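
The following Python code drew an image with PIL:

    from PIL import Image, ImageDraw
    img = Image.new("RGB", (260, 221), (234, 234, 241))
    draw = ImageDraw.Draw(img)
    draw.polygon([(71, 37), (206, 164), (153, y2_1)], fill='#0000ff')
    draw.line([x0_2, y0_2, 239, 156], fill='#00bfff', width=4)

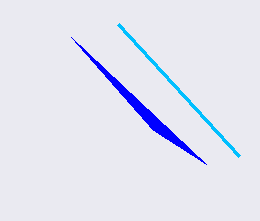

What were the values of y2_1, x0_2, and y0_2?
y2_1 = 130
x0_2 = 118
y0_2 = 24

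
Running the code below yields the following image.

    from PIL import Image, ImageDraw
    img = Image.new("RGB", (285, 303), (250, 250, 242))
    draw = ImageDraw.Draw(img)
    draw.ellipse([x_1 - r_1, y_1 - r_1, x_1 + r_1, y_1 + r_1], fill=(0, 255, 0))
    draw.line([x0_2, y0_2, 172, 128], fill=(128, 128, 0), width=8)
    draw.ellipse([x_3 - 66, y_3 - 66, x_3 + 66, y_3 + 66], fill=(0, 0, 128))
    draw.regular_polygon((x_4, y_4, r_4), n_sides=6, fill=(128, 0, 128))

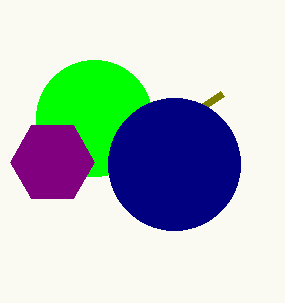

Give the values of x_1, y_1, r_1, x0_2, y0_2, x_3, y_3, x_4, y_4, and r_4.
x_1 = 94; y_1 = 118; r_1 = 58; x0_2 = 222; y0_2 = 94; x_3 = 174; y_3 = 164; x_4 = 52; y_4 = 162; r_4 = 42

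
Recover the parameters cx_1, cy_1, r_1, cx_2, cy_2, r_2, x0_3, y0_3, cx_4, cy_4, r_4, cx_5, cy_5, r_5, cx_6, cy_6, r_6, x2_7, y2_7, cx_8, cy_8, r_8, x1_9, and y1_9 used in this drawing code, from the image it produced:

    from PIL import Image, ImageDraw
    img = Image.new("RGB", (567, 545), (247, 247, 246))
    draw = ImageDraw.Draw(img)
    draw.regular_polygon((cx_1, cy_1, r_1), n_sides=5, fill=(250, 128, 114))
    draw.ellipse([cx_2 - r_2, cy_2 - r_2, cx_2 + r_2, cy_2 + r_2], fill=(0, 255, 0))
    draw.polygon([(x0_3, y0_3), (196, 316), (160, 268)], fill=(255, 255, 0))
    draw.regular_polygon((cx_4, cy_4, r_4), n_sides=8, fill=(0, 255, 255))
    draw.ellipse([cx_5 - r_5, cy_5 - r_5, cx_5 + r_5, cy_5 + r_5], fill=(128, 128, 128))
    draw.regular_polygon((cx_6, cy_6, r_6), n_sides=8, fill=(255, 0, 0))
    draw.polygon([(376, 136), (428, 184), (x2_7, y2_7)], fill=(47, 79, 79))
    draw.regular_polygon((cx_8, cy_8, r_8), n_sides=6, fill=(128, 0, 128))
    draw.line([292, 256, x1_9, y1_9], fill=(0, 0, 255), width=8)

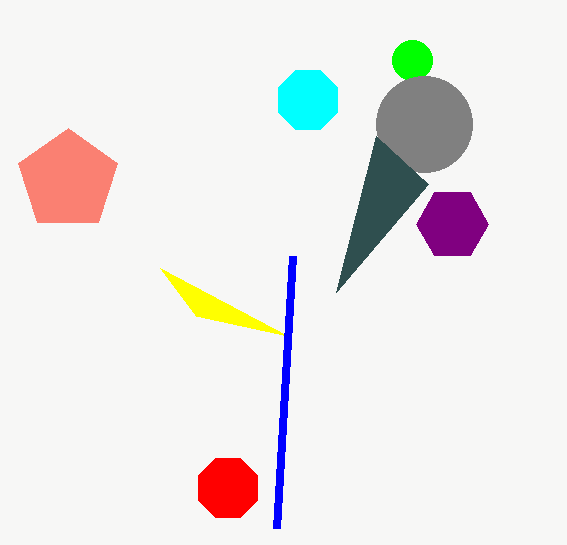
cx_1 = 68; cy_1 = 180; r_1 = 52; cx_2 = 412; cy_2 = 60; r_2 = 20; x0_3 = 288; y0_3 = 336; cx_4 = 308; cy_4 = 100; r_4 = 32; cx_5 = 424; cy_5 = 124; r_5 = 48; cx_6 = 228; cy_6 = 488; r_6 = 32; x2_7 = 336; y2_7 = 292; cx_8 = 452; cy_8 = 224; r_8 = 36; x1_9 = 276; y1_9 = 528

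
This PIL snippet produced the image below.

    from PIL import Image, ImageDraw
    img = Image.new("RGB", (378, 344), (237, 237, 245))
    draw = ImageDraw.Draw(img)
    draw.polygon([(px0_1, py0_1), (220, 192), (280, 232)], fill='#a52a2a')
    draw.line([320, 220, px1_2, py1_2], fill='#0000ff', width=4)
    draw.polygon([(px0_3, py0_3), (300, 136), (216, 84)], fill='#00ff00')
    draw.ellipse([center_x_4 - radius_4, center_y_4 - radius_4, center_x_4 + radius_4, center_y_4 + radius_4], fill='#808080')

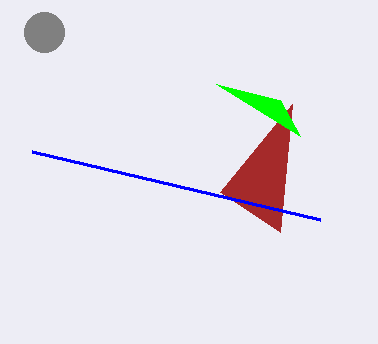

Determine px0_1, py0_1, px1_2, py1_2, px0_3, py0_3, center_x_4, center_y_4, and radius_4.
px0_1 = 292
py0_1 = 104
px1_2 = 32
py1_2 = 152
px0_3 = 280
py0_3 = 100
center_x_4 = 44
center_y_4 = 32
radius_4 = 20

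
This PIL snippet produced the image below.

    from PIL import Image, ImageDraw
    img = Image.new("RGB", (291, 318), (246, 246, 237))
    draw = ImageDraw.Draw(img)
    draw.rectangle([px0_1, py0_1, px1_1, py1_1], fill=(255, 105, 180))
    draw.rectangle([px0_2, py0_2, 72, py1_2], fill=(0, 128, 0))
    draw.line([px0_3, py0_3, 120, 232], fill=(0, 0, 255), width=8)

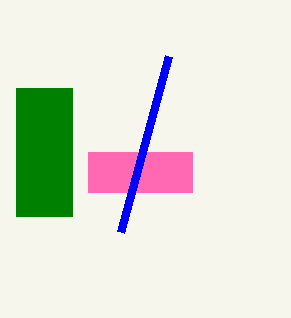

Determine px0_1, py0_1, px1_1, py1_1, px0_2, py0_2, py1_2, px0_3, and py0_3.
px0_1 = 88; py0_1 = 152; px1_1 = 192; py1_1 = 192; px0_2 = 16; py0_2 = 88; py1_2 = 216; px0_3 = 168; py0_3 = 56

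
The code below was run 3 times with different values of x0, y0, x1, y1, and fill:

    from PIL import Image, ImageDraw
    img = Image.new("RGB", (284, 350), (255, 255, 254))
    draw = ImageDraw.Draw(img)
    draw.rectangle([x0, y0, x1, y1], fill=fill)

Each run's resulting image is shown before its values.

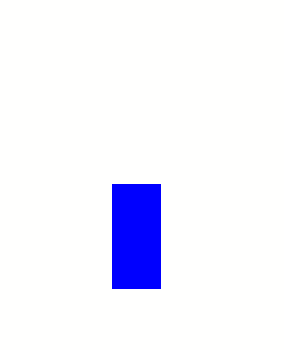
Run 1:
x0 = 112
y0 = 184
x1 = 160
y1 = 288
fill = 'blue'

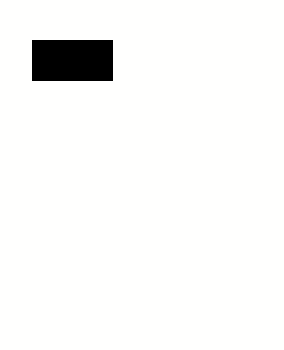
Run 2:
x0 = 32
y0 = 40
x1 = 112
y1 = 80
fill = 'black'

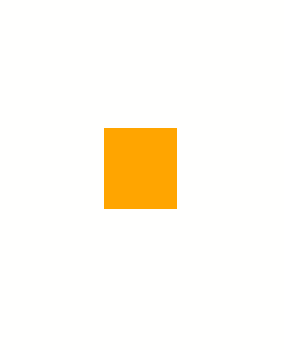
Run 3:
x0 = 104, y0 = 128, x1 = 176, y1 = 208, fill = 'orange'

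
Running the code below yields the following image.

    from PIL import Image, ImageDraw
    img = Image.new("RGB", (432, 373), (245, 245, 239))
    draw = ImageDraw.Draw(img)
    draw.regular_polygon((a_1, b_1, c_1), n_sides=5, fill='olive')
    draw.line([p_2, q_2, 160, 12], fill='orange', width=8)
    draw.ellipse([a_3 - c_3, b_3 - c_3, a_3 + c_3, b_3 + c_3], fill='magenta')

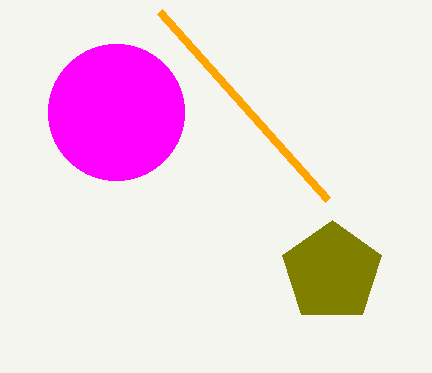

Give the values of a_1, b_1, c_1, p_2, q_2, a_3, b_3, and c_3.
a_1 = 332, b_1 = 272, c_1 = 52, p_2 = 328, q_2 = 200, a_3 = 116, b_3 = 112, c_3 = 68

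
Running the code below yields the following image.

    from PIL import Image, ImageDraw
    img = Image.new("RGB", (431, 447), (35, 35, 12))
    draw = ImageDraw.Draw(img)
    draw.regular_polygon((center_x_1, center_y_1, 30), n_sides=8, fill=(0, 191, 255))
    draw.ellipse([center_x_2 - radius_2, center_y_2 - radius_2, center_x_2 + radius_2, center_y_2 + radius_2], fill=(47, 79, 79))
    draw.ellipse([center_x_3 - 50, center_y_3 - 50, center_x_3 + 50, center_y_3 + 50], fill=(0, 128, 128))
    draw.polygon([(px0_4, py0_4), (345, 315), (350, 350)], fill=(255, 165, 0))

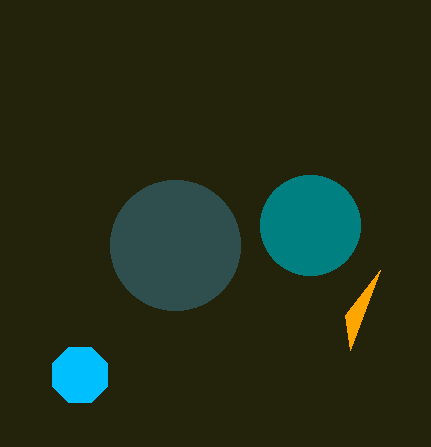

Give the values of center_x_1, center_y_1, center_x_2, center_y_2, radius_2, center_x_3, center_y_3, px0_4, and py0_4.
center_x_1 = 80
center_y_1 = 375
center_x_2 = 175
center_y_2 = 245
radius_2 = 65
center_x_3 = 310
center_y_3 = 225
px0_4 = 380
py0_4 = 270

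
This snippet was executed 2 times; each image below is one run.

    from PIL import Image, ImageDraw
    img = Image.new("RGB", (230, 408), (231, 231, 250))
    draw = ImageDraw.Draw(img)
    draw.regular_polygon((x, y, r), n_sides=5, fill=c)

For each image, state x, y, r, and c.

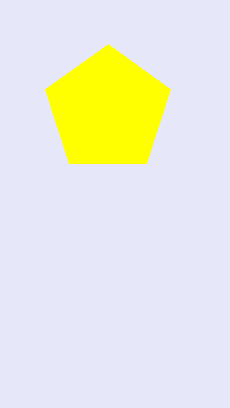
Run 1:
x = 108; y = 110; r = 66; c = 'yellow'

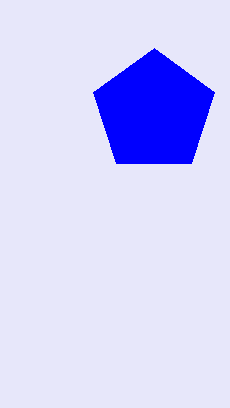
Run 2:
x = 154; y = 112; r = 64; c = 'blue'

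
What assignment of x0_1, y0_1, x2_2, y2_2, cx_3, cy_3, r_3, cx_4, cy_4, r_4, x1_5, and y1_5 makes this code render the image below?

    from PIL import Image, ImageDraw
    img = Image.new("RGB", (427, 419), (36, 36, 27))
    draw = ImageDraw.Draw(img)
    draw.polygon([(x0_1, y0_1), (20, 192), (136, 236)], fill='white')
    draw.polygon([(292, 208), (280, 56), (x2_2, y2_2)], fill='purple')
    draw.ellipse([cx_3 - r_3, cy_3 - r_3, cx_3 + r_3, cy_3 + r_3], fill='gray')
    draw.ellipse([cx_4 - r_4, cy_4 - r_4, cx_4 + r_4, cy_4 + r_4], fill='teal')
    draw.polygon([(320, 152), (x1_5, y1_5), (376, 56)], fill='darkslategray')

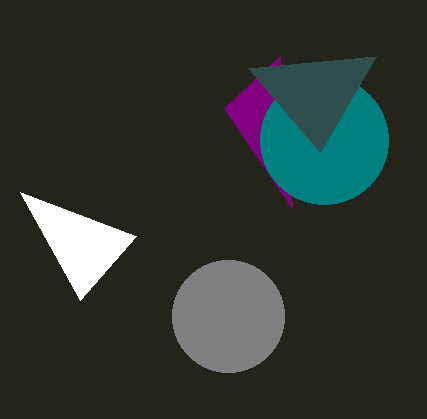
x0_1 = 80; y0_1 = 300; x2_2 = 224; y2_2 = 108; cx_3 = 228; cy_3 = 316; r_3 = 56; cx_4 = 324; cy_4 = 140; r_4 = 64; x1_5 = 248; y1_5 = 68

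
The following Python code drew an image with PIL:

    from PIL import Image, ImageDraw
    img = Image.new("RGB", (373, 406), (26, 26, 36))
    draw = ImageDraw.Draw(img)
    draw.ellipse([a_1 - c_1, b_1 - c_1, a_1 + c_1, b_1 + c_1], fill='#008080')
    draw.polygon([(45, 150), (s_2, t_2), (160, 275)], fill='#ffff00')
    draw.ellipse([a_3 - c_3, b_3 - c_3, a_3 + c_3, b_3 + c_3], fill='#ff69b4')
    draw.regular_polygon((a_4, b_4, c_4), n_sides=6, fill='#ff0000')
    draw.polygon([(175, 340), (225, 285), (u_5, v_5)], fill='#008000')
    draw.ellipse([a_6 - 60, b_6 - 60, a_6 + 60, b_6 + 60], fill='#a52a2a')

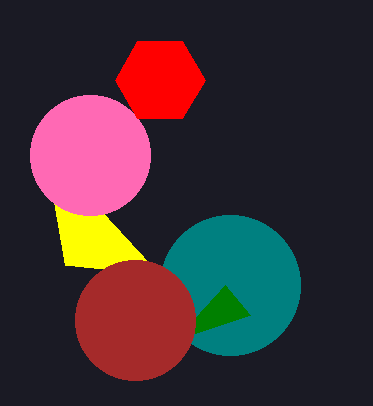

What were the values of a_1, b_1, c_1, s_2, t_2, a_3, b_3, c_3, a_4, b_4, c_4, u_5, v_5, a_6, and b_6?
a_1 = 230, b_1 = 285, c_1 = 70, s_2 = 65, t_2 = 265, a_3 = 90, b_3 = 155, c_3 = 60, a_4 = 160, b_4 = 80, c_4 = 45, u_5 = 250, v_5 = 315, a_6 = 135, b_6 = 320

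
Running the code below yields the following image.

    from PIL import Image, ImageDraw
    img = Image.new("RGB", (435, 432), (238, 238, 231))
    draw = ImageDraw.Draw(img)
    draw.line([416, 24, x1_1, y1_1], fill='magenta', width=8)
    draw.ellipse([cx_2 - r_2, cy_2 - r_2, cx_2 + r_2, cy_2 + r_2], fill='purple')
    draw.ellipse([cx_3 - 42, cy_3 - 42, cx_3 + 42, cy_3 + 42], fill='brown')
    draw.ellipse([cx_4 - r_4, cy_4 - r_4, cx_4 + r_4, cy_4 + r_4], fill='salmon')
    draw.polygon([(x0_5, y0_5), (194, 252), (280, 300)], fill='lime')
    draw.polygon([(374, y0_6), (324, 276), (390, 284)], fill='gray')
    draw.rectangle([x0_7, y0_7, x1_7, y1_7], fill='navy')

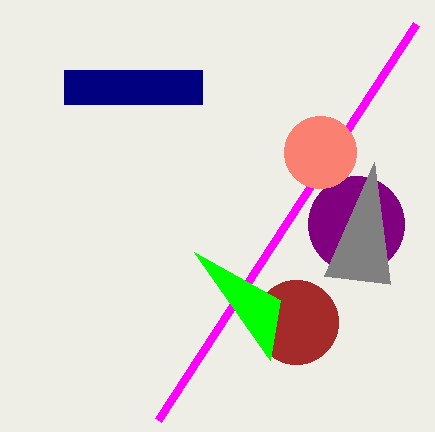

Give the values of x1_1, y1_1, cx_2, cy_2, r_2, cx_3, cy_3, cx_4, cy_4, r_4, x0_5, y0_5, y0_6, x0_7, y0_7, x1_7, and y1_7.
x1_1 = 158; y1_1 = 420; cx_2 = 356; cy_2 = 224; r_2 = 48; cx_3 = 296; cy_3 = 322; cx_4 = 320; cy_4 = 152; r_4 = 36; x0_5 = 270; y0_5 = 360; y0_6 = 162; x0_7 = 64; y0_7 = 70; x1_7 = 202; y1_7 = 104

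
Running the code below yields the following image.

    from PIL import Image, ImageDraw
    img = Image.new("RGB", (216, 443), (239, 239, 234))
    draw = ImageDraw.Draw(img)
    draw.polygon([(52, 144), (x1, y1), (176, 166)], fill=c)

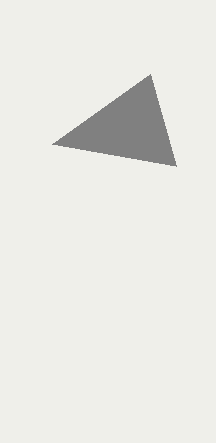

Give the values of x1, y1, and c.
x1 = 150; y1 = 74; c = 'gray'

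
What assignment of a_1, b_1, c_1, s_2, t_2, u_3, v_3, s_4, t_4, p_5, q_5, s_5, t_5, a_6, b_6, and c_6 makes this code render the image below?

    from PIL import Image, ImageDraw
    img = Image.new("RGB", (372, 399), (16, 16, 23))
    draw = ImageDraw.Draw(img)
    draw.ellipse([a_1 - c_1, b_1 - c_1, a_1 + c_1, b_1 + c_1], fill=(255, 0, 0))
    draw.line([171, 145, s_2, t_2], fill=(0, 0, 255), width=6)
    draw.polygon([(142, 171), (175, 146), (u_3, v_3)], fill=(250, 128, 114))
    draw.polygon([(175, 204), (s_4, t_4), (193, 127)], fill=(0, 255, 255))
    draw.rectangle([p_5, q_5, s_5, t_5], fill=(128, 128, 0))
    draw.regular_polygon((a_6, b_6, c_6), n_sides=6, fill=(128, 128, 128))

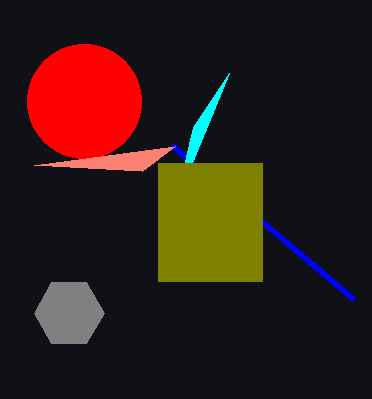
a_1 = 84; b_1 = 101; c_1 = 57; s_2 = 353; t_2 = 299; u_3 = 34; v_3 = 165; s_4 = 229; t_4 = 73; p_5 = 158; q_5 = 163; s_5 = 262; t_5 = 281; a_6 = 69; b_6 = 313; c_6 = 35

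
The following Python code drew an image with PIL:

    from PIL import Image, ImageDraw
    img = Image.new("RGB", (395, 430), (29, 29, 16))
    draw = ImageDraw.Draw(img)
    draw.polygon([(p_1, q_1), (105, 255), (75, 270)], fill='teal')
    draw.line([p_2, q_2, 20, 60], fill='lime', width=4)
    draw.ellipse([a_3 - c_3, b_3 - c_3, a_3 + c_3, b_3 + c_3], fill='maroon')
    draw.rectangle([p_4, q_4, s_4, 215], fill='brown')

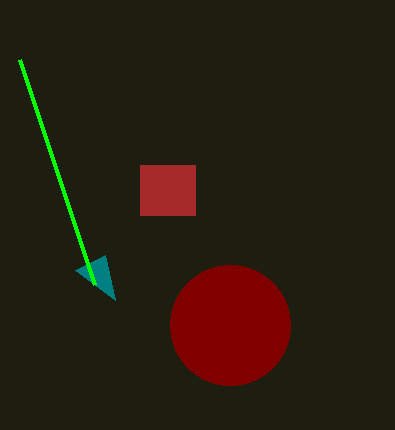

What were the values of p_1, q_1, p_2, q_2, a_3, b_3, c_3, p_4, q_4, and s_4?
p_1 = 115
q_1 = 300
p_2 = 95
q_2 = 285
a_3 = 230
b_3 = 325
c_3 = 60
p_4 = 140
q_4 = 165
s_4 = 195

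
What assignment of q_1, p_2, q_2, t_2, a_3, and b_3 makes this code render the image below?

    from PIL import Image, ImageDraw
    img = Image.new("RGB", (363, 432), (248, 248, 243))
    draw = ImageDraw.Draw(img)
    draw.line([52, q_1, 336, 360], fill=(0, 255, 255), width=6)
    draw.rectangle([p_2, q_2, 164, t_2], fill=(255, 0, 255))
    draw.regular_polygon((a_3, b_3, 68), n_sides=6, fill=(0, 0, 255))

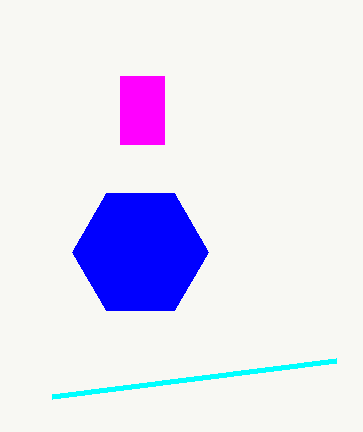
q_1 = 396, p_2 = 120, q_2 = 76, t_2 = 144, a_3 = 140, b_3 = 252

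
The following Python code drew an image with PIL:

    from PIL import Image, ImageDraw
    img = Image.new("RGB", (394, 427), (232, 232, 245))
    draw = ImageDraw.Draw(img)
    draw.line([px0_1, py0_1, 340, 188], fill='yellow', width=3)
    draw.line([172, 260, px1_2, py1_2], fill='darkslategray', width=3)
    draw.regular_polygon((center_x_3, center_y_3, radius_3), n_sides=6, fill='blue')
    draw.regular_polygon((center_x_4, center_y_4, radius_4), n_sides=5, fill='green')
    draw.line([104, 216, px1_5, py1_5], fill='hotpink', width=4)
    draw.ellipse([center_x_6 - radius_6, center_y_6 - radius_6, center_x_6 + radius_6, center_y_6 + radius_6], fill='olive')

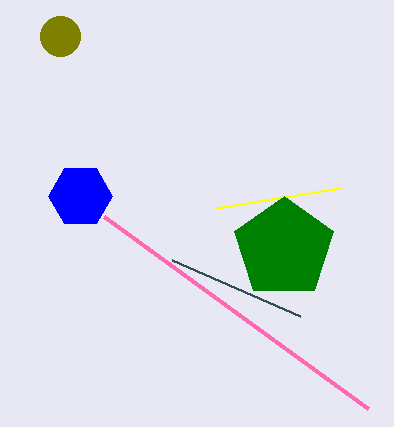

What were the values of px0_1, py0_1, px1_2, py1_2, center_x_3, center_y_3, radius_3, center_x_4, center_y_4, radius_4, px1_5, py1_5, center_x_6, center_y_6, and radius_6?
px0_1 = 216, py0_1 = 208, px1_2 = 300, py1_2 = 316, center_x_3 = 80, center_y_3 = 196, radius_3 = 32, center_x_4 = 284, center_y_4 = 248, radius_4 = 52, px1_5 = 368, py1_5 = 408, center_x_6 = 60, center_y_6 = 36, radius_6 = 20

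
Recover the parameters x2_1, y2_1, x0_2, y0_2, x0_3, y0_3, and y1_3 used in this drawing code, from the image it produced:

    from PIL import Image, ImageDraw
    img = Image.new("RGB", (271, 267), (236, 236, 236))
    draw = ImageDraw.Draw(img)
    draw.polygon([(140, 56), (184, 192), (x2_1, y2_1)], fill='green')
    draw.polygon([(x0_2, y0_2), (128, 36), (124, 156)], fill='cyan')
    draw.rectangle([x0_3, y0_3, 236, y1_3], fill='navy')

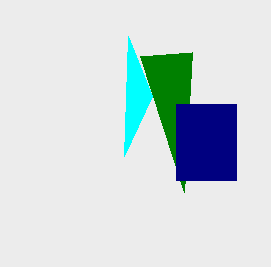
x2_1 = 192
y2_1 = 52
x0_2 = 152
y0_2 = 96
x0_3 = 176
y0_3 = 104
y1_3 = 180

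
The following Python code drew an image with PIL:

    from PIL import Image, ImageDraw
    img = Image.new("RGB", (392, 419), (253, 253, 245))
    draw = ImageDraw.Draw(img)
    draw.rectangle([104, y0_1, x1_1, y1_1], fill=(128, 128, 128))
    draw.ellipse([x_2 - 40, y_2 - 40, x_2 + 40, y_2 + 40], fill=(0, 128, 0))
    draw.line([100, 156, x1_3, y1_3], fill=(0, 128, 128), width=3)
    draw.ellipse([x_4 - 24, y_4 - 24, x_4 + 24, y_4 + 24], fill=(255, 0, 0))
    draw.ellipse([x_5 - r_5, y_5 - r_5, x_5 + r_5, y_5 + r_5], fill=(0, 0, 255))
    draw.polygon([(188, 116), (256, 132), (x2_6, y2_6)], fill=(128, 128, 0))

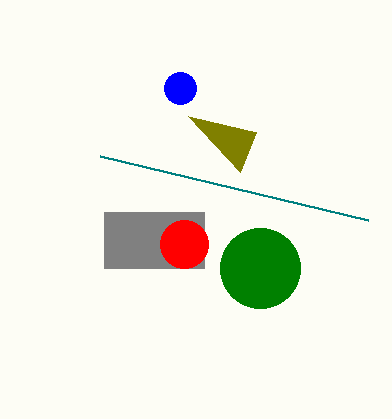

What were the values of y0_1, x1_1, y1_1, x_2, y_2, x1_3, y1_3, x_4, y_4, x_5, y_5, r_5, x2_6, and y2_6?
y0_1 = 212, x1_1 = 204, y1_1 = 268, x_2 = 260, y_2 = 268, x1_3 = 368, y1_3 = 220, x_4 = 184, y_4 = 244, x_5 = 180, y_5 = 88, r_5 = 16, x2_6 = 240, y2_6 = 172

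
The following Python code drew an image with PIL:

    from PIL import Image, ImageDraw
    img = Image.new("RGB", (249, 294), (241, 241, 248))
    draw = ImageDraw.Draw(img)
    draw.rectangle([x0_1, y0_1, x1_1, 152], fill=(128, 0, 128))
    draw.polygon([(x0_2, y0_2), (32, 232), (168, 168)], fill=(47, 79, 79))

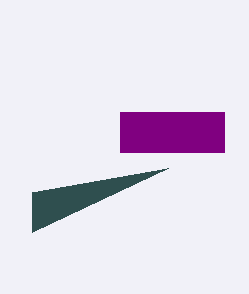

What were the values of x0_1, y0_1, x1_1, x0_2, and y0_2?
x0_1 = 120, y0_1 = 112, x1_1 = 224, x0_2 = 32, y0_2 = 192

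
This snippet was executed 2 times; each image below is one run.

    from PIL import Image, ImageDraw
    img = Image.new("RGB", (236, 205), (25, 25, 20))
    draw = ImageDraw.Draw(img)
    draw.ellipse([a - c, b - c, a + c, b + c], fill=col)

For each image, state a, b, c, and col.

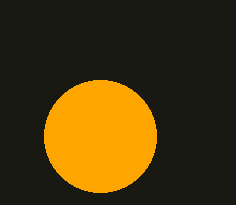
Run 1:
a = 100; b = 136; c = 56; col = 'orange'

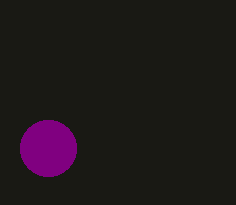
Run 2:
a = 48; b = 148; c = 28; col = 'purple'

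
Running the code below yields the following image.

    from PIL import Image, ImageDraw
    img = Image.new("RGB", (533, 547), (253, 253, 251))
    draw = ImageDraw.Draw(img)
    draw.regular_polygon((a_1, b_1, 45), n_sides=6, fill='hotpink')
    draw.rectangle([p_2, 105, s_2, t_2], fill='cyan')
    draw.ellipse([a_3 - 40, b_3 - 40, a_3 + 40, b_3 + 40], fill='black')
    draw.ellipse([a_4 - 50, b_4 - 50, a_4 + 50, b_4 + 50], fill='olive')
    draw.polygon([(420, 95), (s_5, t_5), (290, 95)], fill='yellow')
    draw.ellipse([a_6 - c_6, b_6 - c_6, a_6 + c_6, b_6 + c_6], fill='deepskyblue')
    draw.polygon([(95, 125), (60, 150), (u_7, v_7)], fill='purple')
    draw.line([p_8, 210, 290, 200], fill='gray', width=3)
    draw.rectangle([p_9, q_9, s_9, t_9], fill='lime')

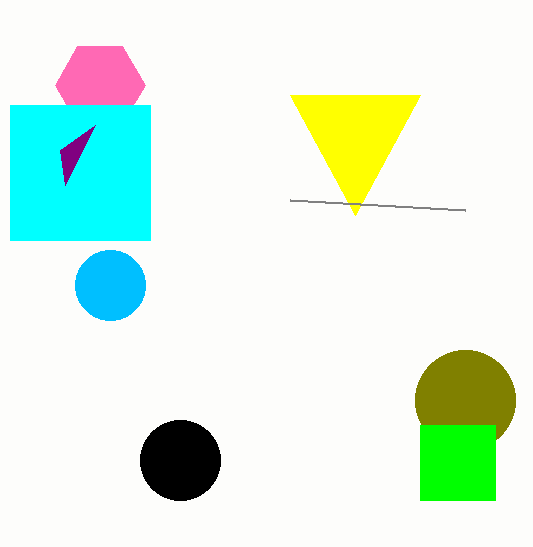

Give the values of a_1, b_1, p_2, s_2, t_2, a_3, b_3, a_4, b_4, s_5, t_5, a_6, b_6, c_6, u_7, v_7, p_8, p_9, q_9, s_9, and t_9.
a_1 = 100; b_1 = 85; p_2 = 10; s_2 = 150; t_2 = 240; a_3 = 180; b_3 = 460; a_4 = 465; b_4 = 400; s_5 = 355; t_5 = 215; a_6 = 110; b_6 = 285; c_6 = 35; u_7 = 65; v_7 = 185; p_8 = 465; p_9 = 420; q_9 = 425; s_9 = 495; t_9 = 500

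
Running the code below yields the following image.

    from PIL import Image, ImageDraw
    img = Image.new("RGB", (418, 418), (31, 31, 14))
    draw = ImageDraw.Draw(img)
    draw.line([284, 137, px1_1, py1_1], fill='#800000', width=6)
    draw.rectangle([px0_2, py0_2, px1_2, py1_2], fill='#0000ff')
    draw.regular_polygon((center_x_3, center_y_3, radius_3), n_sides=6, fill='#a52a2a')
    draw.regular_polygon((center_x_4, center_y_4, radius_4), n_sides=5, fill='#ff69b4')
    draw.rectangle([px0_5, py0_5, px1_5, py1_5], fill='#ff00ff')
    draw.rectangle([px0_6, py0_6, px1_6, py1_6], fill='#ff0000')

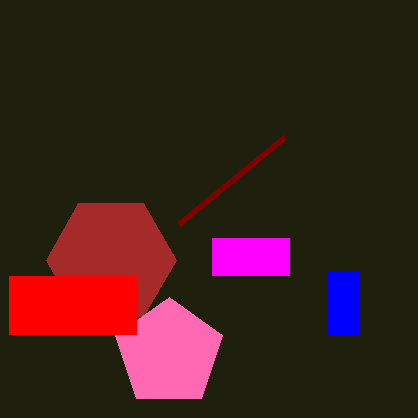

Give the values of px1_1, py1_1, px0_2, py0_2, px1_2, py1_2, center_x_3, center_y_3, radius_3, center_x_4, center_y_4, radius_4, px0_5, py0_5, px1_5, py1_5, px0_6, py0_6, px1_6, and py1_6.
px1_1 = 178, py1_1 = 224, px0_2 = 327, py0_2 = 271, px1_2 = 358, py1_2 = 334, center_x_3 = 111, center_y_3 = 260, radius_3 = 65, center_x_4 = 169, center_y_4 = 353, radius_4 = 56, px0_5 = 212, py0_5 = 238, px1_5 = 289, py1_5 = 275, px0_6 = 9, py0_6 = 276, px1_6 = 136, py1_6 = 334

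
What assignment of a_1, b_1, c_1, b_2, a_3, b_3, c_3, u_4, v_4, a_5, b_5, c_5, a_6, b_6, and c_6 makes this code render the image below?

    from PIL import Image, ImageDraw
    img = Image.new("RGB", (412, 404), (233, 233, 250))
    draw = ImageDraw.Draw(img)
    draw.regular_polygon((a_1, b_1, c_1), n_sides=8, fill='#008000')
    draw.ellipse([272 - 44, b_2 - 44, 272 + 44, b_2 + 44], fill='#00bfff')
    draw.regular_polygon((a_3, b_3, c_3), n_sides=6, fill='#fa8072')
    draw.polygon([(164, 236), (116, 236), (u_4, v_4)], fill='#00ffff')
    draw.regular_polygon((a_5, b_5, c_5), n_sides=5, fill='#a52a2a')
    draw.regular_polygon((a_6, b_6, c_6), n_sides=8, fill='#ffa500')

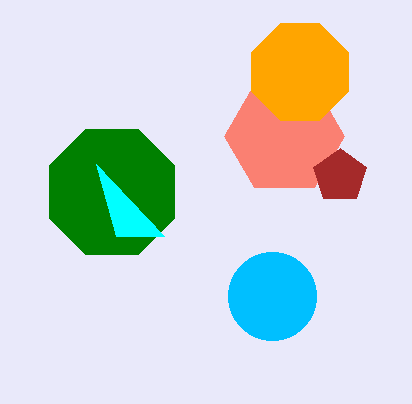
a_1 = 112; b_1 = 192; c_1 = 68; b_2 = 296; a_3 = 284; b_3 = 136; c_3 = 60; u_4 = 96; v_4 = 164; a_5 = 340; b_5 = 176; c_5 = 28; a_6 = 300; b_6 = 72; c_6 = 52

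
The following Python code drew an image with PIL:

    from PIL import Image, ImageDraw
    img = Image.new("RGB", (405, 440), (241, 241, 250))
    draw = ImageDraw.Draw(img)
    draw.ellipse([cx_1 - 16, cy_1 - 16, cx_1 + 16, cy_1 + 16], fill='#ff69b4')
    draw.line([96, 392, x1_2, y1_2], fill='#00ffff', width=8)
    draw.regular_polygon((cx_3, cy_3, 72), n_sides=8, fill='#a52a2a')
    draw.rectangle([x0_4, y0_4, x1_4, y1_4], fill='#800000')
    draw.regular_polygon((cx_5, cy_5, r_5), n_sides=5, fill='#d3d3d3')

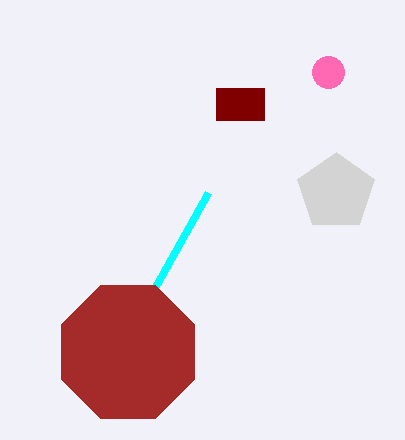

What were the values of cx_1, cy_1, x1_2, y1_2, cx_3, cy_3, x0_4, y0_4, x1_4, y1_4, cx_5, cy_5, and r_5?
cx_1 = 328
cy_1 = 72
x1_2 = 208
y1_2 = 192
cx_3 = 128
cy_3 = 352
x0_4 = 216
y0_4 = 88
x1_4 = 264
y1_4 = 120
cx_5 = 336
cy_5 = 192
r_5 = 40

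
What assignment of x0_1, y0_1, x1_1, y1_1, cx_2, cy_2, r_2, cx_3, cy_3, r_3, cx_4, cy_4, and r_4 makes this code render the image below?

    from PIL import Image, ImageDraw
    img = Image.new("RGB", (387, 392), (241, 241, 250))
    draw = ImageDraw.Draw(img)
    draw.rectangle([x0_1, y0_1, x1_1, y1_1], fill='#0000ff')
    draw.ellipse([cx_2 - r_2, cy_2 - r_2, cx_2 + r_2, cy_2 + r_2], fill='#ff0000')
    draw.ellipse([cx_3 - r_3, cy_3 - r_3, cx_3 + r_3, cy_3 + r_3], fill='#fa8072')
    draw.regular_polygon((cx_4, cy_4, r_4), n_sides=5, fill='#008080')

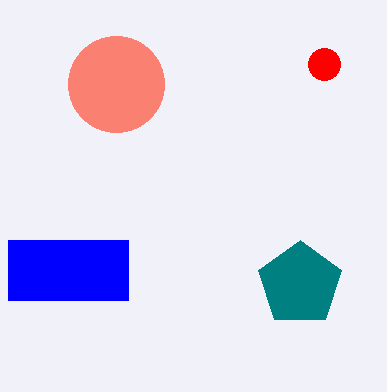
x0_1 = 8
y0_1 = 240
x1_1 = 128
y1_1 = 300
cx_2 = 324
cy_2 = 64
r_2 = 16
cx_3 = 116
cy_3 = 84
r_3 = 48
cx_4 = 300
cy_4 = 284
r_4 = 44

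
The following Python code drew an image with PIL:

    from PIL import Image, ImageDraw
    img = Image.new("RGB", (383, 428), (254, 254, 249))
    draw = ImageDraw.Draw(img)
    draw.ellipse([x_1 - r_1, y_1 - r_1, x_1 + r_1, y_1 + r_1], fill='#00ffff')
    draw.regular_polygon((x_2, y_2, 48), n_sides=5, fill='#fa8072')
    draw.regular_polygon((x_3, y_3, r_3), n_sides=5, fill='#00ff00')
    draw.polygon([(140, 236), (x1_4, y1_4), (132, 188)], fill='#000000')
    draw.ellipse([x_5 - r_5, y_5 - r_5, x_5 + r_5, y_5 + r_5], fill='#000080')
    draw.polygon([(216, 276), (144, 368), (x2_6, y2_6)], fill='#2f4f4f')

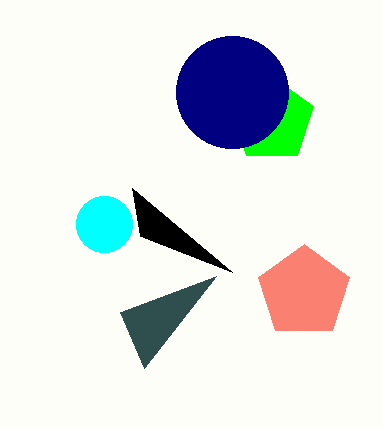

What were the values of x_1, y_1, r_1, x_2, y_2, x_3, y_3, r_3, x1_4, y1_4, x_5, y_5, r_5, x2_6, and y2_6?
x_1 = 104
y_1 = 224
r_1 = 28
x_2 = 304
y_2 = 292
x_3 = 272
y_3 = 120
r_3 = 44
x1_4 = 232
y1_4 = 272
x_5 = 232
y_5 = 92
r_5 = 56
x2_6 = 120
y2_6 = 312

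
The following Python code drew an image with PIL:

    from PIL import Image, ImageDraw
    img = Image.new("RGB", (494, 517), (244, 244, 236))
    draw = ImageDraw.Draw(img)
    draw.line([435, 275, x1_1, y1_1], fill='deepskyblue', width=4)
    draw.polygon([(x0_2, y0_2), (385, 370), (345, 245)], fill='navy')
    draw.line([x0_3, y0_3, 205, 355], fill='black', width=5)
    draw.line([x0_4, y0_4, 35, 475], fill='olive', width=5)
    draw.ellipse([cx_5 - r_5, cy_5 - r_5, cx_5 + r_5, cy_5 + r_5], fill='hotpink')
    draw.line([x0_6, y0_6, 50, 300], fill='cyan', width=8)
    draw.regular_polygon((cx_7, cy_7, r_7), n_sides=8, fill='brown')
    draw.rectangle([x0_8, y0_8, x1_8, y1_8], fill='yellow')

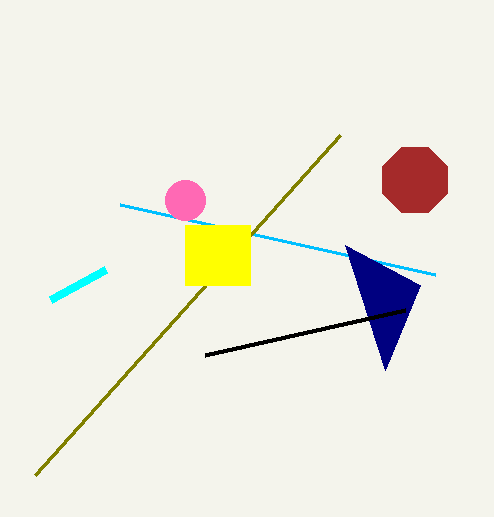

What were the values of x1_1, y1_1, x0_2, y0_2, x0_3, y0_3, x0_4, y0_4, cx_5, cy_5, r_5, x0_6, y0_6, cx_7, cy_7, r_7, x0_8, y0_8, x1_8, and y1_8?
x1_1 = 120, y1_1 = 205, x0_2 = 420, y0_2 = 285, x0_3 = 405, y0_3 = 310, x0_4 = 340, y0_4 = 135, cx_5 = 185, cy_5 = 200, r_5 = 20, x0_6 = 105, y0_6 = 270, cx_7 = 415, cy_7 = 180, r_7 = 35, x0_8 = 185, y0_8 = 225, x1_8 = 250, y1_8 = 285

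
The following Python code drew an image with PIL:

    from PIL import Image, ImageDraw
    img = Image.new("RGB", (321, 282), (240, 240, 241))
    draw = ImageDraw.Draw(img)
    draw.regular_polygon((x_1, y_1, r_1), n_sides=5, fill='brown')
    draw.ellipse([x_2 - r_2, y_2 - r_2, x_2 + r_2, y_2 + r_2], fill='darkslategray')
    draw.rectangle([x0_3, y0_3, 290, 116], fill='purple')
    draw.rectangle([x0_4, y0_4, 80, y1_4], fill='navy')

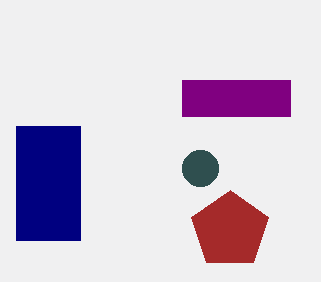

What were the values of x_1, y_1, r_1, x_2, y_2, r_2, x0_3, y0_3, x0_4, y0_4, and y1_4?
x_1 = 230, y_1 = 230, r_1 = 40, x_2 = 200, y_2 = 168, r_2 = 18, x0_3 = 182, y0_3 = 80, x0_4 = 16, y0_4 = 126, y1_4 = 240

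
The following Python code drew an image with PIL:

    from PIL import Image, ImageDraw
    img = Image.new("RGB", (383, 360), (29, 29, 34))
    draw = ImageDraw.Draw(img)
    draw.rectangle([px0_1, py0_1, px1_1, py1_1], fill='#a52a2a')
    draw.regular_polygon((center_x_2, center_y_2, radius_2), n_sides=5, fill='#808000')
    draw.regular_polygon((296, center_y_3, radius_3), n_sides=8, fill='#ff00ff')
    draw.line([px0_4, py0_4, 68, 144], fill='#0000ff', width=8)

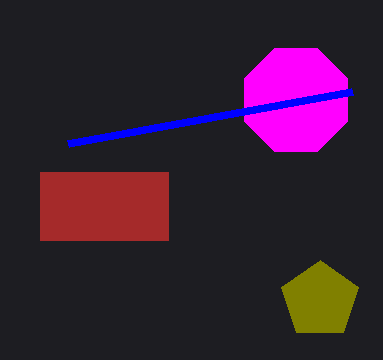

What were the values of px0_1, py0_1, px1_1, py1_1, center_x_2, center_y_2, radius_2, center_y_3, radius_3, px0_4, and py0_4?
px0_1 = 40, py0_1 = 172, px1_1 = 168, py1_1 = 240, center_x_2 = 320, center_y_2 = 300, radius_2 = 40, center_y_3 = 100, radius_3 = 56, px0_4 = 352, py0_4 = 92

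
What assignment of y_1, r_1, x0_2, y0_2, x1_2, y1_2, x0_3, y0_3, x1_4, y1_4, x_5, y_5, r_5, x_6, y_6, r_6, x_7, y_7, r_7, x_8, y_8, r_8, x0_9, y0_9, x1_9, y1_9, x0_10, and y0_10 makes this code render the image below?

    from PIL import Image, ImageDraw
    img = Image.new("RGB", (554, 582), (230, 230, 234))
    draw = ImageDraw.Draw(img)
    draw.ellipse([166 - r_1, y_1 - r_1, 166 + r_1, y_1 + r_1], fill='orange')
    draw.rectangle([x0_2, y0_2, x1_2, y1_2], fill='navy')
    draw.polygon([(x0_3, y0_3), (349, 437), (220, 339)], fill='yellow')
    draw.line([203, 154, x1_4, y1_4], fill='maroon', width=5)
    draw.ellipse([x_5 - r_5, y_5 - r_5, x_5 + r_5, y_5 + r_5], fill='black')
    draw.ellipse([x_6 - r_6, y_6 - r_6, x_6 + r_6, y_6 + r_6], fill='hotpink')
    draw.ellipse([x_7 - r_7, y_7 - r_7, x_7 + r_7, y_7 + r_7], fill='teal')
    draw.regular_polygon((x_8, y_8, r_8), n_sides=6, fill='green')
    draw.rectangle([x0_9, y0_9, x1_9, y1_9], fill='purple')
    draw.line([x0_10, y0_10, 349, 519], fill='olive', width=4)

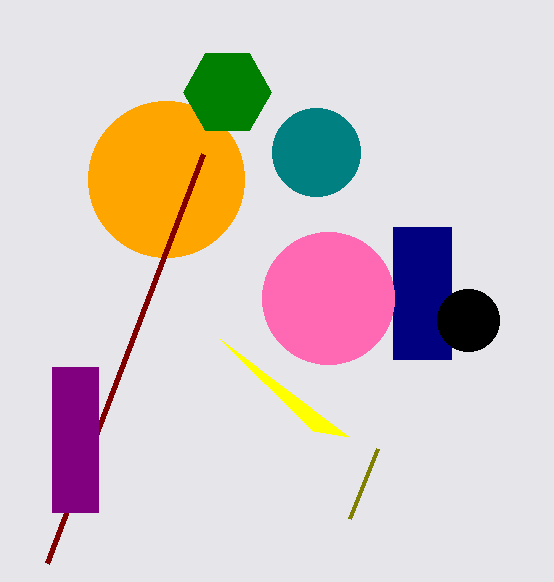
y_1 = 179, r_1 = 78, x0_2 = 393, y0_2 = 227, x1_2 = 451, y1_2 = 359, x0_3 = 313, y0_3 = 431, x1_4 = 47, y1_4 = 563, x_5 = 468, y_5 = 320, r_5 = 31, x_6 = 328, y_6 = 298, r_6 = 66, x_7 = 316, y_7 = 152, r_7 = 44, x_8 = 227, y_8 = 92, r_8 = 44, x0_9 = 52, y0_9 = 367, x1_9 = 98, y1_9 = 512, x0_10 = 377, y0_10 = 449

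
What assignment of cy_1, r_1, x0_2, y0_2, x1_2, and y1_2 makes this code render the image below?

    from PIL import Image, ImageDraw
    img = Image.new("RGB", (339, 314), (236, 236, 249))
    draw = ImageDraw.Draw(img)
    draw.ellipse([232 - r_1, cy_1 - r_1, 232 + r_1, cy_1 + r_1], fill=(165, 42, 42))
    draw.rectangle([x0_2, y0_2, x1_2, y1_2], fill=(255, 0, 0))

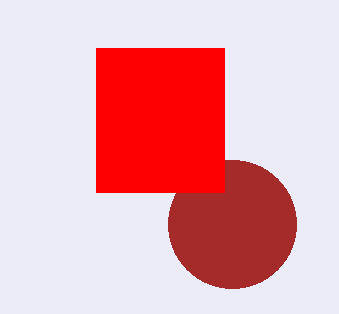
cy_1 = 224; r_1 = 64; x0_2 = 96; y0_2 = 48; x1_2 = 224; y1_2 = 192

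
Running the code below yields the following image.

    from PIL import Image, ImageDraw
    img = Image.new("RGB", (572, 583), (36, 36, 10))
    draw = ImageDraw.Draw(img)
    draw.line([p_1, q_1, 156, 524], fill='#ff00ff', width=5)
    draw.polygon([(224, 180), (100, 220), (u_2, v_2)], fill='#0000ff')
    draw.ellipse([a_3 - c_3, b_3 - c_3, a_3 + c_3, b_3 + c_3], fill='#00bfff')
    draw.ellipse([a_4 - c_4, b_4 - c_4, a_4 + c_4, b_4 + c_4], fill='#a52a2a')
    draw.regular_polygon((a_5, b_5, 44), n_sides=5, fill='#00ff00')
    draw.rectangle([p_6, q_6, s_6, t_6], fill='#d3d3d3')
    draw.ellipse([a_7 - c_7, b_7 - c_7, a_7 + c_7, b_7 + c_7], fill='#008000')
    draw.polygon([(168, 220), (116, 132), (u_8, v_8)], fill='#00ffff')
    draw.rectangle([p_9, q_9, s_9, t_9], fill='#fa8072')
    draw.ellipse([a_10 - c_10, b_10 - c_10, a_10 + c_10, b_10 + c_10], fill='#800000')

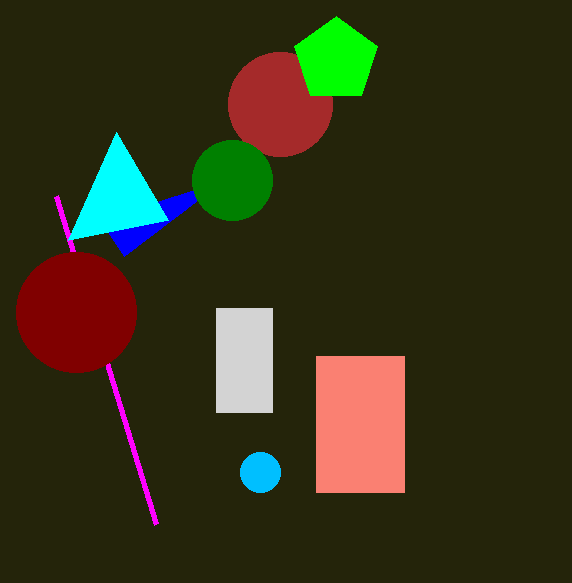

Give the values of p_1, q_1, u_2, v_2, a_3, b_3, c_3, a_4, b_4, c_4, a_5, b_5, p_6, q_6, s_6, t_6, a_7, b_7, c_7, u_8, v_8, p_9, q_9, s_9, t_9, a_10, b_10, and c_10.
p_1 = 56, q_1 = 196, u_2 = 124, v_2 = 256, a_3 = 260, b_3 = 472, c_3 = 20, a_4 = 280, b_4 = 104, c_4 = 52, a_5 = 336, b_5 = 60, p_6 = 216, q_6 = 308, s_6 = 272, t_6 = 412, a_7 = 232, b_7 = 180, c_7 = 40, u_8 = 68, v_8 = 240, p_9 = 316, q_9 = 356, s_9 = 404, t_9 = 492, a_10 = 76, b_10 = 312, c_10 = 60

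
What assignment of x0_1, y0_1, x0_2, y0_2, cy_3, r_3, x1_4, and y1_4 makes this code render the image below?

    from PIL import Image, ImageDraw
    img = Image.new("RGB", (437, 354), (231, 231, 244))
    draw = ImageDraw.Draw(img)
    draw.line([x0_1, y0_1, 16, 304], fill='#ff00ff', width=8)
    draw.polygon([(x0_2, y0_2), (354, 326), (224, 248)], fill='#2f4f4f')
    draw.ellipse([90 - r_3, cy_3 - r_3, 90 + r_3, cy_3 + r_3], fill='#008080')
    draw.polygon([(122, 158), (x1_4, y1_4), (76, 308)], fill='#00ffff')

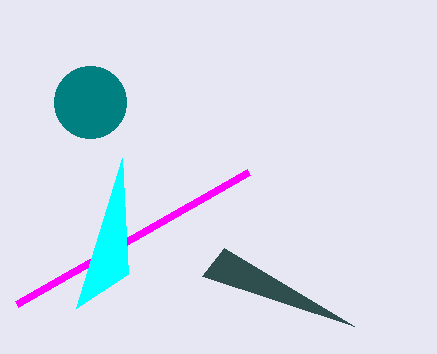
x0_1 = 248, y0_1 = 172, x0_2 = 202, y0_2 = 276, cy_3 = 102, r_3 = 36, x1_4 = 128, y1_4 = 274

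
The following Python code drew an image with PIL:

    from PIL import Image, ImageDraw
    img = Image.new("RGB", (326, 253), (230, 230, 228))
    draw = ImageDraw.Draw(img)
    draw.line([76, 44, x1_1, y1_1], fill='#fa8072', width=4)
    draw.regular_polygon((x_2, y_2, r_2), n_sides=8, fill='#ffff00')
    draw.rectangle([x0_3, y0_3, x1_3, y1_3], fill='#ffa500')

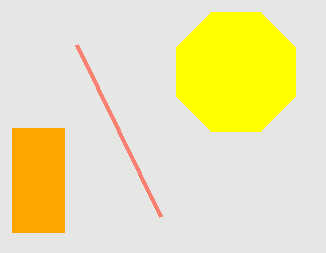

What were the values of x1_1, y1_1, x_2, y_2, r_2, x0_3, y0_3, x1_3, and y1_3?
x1_1 = 160; y1_1 = 216; x_2 = 236; y_2 = 72; r_2 = 64; x0_3 = 12; y0_3 = 128; x1_3 = 64; y1_3 = 232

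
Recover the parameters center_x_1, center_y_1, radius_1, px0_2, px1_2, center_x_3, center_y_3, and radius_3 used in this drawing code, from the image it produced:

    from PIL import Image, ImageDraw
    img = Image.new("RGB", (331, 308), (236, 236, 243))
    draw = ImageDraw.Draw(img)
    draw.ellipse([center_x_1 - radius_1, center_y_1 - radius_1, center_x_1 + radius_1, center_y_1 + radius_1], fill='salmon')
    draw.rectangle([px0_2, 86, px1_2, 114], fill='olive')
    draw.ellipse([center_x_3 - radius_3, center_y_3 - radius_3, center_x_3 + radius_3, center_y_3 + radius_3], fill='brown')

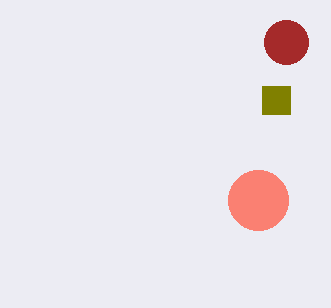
center_x_1 = 258
center_y_1 = 200
radius_1 = 30
px0_2 = 262
px1_2 = 290
center_x_3 = 286
center_y_3 = 42
radius_3 = 22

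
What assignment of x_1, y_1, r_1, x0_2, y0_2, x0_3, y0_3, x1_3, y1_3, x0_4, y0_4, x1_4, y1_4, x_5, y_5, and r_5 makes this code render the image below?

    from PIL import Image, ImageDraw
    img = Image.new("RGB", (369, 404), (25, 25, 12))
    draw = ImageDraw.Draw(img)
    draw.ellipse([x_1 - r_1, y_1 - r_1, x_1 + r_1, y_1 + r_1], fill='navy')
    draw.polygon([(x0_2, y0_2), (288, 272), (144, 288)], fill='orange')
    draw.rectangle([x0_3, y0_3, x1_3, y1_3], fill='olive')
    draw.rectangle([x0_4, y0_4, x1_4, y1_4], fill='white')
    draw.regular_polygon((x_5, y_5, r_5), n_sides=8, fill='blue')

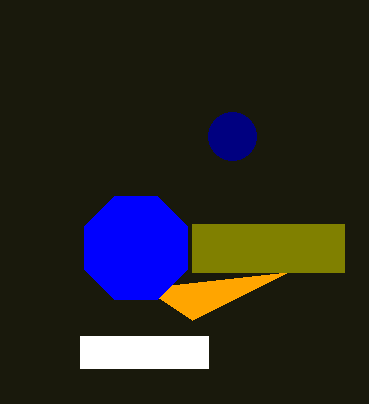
x_1 = 232; y_1 = 136; r_1 = 24; x0_2 = 192; y0_2 = 320; x0_3 = 192; y0_3 = 224; x1_3 = 344; y1_3 = 272; x0_4 = 80; y0_4 = 336; x1_4 = 208; y1_4 = 368; x_5 = 136; y_5 = 248; r_5 = 56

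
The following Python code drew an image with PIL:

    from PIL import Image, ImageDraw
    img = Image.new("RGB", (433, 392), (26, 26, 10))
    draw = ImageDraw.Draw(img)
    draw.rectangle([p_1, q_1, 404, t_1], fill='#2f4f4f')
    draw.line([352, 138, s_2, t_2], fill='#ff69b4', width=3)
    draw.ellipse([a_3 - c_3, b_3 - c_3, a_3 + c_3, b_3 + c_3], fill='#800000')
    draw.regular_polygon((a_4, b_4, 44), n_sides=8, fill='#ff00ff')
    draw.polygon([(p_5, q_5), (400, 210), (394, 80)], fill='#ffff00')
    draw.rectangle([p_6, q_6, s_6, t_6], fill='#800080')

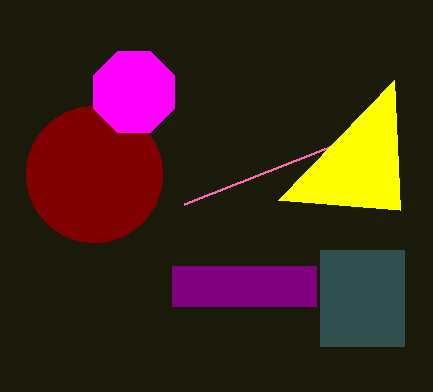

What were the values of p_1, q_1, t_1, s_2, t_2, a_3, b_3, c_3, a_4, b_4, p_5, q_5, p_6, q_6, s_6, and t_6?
p_1 = 320
q_1 = 250
t_1 = 346
s_2 = 184
t_2 = 204
a_3 = 94
b_3 = 174
c_3 = 68
a_4 = 134
b_4 = 92
p_5 = 278
q_5 = 200
p_6 = 172
q_6 = 266
s_6 = 316
t_6 = 306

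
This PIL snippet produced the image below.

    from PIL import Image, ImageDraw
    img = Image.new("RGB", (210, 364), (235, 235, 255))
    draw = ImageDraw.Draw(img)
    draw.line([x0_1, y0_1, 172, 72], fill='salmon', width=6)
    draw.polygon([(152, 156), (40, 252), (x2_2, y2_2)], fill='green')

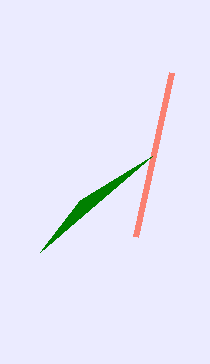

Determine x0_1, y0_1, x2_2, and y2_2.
x0_1 = 136, y0_1 = 236, x2_2 = 80, y2_2 = 200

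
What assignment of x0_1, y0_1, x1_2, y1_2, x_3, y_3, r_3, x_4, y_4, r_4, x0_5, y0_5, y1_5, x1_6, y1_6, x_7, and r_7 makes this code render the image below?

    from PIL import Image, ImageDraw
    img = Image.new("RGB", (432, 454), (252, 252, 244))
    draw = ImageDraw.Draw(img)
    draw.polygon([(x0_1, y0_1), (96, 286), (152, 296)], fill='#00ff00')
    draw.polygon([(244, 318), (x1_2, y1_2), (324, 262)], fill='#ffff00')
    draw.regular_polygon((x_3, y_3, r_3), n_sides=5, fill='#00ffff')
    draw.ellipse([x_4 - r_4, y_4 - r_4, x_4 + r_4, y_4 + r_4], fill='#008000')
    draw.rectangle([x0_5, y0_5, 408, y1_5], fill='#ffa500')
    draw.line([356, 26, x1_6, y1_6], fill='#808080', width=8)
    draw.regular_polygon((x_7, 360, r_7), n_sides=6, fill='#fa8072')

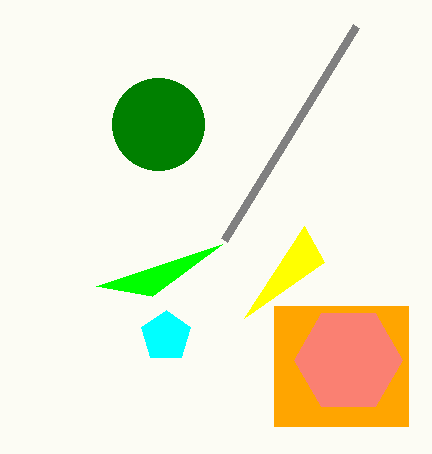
x0_1 = 222; y0_1 = 244; x1_2 = 304; y1_2 = 226; x_3 = 166; y_3 = 336; r_3 = 26; x_4 = 158; y_4 = 124; r_4 = 46; x0_5 = 274; y0_5 = 306; y1_5 = 426; x1_6 = 224; y1_6 = 240; x_7 = 348; r_7 = 54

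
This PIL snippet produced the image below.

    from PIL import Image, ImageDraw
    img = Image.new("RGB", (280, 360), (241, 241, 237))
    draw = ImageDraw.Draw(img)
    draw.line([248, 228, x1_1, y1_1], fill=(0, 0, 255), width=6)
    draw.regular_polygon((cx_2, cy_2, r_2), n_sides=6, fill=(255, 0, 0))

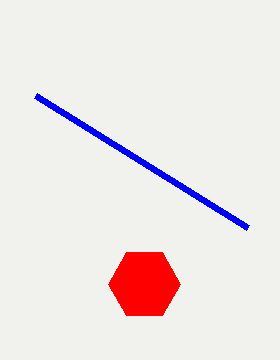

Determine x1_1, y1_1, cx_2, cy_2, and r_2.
x1_1 = 36; y1_1 = 96; cx_2 = 144; cy_2 = 284; r_2 = 36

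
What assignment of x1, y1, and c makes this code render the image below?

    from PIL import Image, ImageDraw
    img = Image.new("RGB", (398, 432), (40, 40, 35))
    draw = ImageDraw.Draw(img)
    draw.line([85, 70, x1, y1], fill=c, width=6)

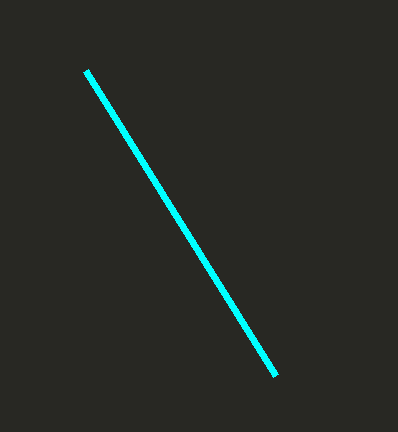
x1 = 275
y1 = 375
c = 'cyan'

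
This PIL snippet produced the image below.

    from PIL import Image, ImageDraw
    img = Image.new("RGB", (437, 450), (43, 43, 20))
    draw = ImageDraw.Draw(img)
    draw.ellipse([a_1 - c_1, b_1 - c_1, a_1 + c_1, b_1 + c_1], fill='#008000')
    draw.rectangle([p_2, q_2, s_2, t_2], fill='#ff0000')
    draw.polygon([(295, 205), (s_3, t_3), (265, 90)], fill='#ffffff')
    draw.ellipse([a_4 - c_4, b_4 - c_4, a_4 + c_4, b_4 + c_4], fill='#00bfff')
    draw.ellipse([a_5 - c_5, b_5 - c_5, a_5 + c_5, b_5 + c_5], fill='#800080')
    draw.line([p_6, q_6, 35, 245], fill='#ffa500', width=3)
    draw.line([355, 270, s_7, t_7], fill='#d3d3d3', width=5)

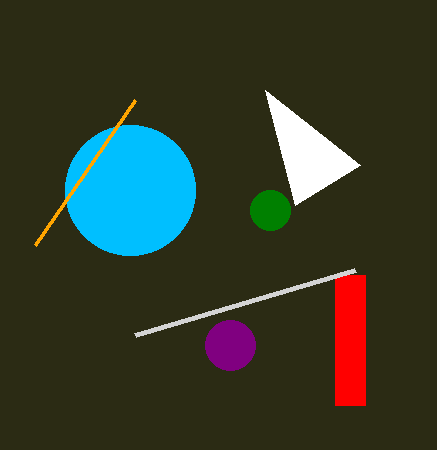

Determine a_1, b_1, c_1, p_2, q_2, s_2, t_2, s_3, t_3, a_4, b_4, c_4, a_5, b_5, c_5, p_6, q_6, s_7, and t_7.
a_1 = 270; b_1 = 210; c_1 = 20; p_2 = 335; q_2 = 275; s_2 = 365; t_2 = 405; s_3 = 360; t_3 = 165; a_4 = 130; b_4 = 190; c_4 = 65; a_5 = 230; b_5 = 345; c_5 = 25; p_6 = 135; q_6 = 100; s_7 = 135; t_7 = 335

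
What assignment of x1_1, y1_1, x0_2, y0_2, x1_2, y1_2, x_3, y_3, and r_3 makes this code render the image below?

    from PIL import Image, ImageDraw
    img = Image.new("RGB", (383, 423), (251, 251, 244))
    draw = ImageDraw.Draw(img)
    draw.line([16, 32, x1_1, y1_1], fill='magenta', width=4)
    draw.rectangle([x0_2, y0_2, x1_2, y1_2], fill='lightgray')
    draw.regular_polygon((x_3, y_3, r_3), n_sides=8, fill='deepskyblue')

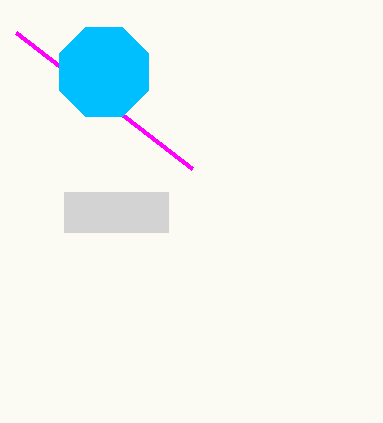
x1_1 = 192
y1_1 = 168
x0_2 = 64
y0_2 = 192
x1_2 = 168
y1_2 = 232
x_3 = 104
y_3 = 72
r_3 = 48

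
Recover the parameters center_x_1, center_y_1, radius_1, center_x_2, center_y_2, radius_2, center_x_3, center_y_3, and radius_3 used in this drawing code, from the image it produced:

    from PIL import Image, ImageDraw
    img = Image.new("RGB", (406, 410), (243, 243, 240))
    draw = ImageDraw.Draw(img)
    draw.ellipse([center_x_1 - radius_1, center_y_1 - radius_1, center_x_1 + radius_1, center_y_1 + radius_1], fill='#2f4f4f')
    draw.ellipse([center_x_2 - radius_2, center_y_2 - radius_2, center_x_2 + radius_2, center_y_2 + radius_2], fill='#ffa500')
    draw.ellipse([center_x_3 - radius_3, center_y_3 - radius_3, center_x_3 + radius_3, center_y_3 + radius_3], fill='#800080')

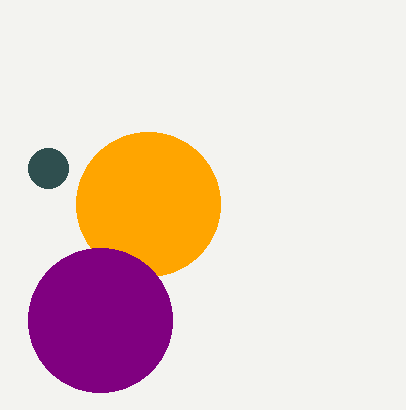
center_x_1 = 48, center_y_1 = 168, radius_1 = 20, center_x_2 = 148, center_y_2 = 204, radius_2 = 72, center_x_3 = 100, center_y_3 = 320, radius_3 = 72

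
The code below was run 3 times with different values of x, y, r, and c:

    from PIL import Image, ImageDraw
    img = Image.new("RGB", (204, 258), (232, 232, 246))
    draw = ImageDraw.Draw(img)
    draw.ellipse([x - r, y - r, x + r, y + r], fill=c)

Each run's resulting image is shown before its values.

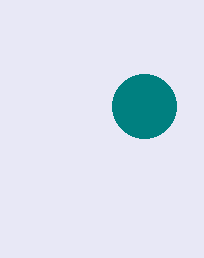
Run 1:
x = 144
y = 106
r = 32
c = 'teal'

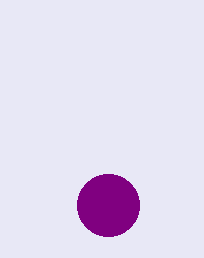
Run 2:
x = 108; y = 205; r = 31; c = 'purple'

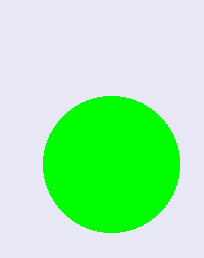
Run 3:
x = 111; y = 164; r = 68; c = 'lime'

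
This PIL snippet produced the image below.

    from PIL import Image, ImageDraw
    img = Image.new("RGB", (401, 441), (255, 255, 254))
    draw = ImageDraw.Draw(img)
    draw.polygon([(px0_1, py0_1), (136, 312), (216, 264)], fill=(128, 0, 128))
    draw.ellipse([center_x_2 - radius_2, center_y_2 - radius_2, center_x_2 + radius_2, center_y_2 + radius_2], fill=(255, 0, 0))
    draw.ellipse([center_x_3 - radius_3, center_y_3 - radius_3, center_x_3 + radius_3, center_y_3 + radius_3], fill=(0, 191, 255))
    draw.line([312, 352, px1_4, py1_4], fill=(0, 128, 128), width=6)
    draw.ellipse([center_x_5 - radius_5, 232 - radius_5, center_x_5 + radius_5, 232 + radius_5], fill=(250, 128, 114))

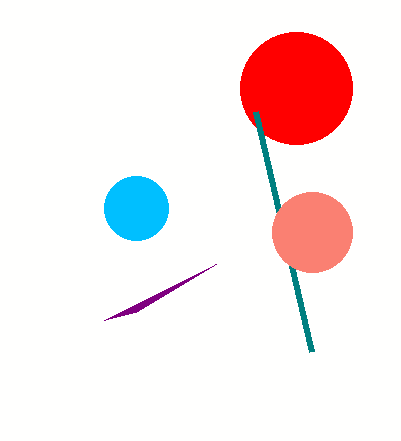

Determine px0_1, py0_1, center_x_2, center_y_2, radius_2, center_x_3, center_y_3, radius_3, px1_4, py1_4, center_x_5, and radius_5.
px0_1 = 104; py0_1 = 320; center_x_2 = 296; center_y_2 = 88; radius_2 = 56; center_x_3 = 136; center_y_3 = 208; radius_3 = 32; px1_4 = 256; py1_4 = 112; center_x_5 = 312; radius_5 = 40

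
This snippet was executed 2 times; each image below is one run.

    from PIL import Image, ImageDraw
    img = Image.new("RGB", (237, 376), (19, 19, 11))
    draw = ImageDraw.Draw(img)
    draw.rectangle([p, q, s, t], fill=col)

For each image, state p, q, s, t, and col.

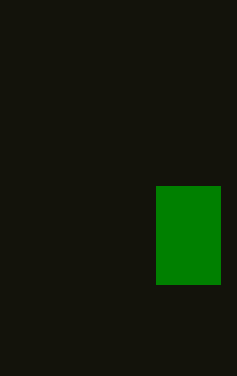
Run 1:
p = 156; q = 186; s = 220; t = 284; col = 'green'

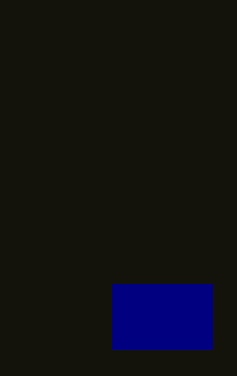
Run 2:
p = 112, q = 284, s = 212, t = 348, col = 'navy'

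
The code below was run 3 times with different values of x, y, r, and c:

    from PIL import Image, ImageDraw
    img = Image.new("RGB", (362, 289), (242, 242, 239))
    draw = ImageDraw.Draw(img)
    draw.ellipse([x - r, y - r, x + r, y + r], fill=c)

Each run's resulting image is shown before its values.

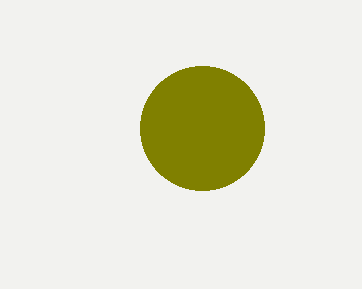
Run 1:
x = 202; y = 128; r = 62; c = 'olive'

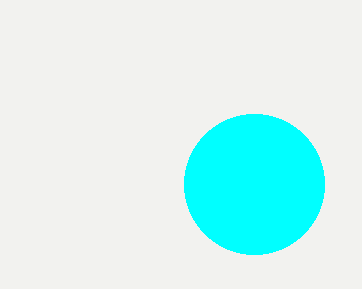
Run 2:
x = 254, y = 184, r = 70, c = 'cyan'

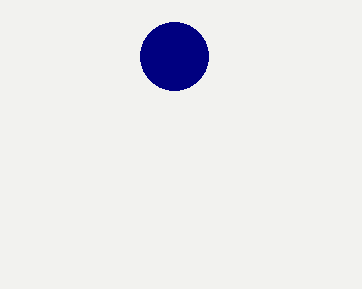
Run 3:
x = 174, y = 56, r = 34, c = 'navy'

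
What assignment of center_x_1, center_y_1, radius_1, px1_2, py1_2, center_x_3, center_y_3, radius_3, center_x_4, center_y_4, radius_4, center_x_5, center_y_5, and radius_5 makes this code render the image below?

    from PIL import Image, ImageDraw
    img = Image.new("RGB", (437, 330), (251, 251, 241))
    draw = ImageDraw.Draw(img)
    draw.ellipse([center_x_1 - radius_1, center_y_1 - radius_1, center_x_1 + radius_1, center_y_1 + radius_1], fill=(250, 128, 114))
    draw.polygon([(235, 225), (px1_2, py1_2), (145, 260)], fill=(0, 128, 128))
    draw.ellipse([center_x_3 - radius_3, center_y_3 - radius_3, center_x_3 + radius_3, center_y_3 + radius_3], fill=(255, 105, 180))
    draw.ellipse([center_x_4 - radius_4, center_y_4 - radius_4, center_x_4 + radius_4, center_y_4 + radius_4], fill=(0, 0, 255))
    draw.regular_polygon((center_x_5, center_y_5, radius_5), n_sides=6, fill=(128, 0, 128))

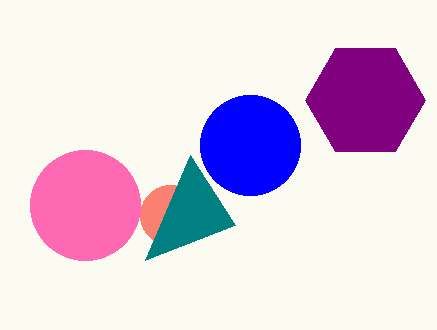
center_x_1 = 170
center_y_1 = 215
radius_1 = 30
px1_2 = 190
py1_2 = 155
center_x_3 = 85
center_y_3 = 205
radius_3 = 55
center_x_4 = 250
center_y_4 = 145
radius_4 = 50
center_x_5 = 365
center_y_5 = 100
radius_5 = 60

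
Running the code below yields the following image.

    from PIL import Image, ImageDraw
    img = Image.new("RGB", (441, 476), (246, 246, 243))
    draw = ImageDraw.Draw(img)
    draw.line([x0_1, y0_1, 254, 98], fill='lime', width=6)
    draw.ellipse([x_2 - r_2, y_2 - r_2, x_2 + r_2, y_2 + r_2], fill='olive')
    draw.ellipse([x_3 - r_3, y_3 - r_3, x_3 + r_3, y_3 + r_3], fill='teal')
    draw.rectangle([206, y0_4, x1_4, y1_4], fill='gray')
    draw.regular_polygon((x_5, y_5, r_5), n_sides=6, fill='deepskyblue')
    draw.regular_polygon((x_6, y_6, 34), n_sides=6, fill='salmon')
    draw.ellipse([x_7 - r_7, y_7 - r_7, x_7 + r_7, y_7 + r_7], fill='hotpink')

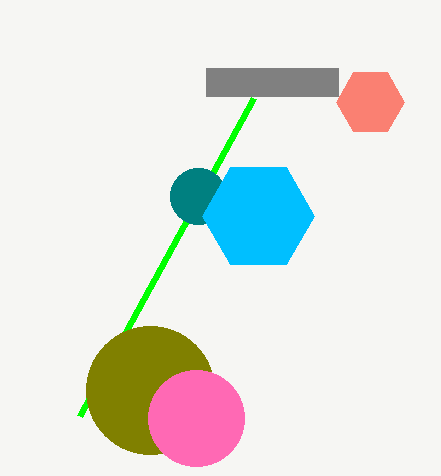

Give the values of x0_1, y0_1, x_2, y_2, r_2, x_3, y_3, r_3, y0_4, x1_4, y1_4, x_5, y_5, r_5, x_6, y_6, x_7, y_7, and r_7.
x0_1 = 80, y0_1 = 416, x_2 = 150, y_2 = 390, r_2 = 64, x_3 = 198, y_3 = 196, r_3 = 28, y0_4 = 68, x1_4 = 338, y1_4 = 96, x_5 = 258, y_5 = 216, r_5 = 56, x_6 = 370, y_6 = 102, x_7 = 196, y_7 = 418, r_7 = 48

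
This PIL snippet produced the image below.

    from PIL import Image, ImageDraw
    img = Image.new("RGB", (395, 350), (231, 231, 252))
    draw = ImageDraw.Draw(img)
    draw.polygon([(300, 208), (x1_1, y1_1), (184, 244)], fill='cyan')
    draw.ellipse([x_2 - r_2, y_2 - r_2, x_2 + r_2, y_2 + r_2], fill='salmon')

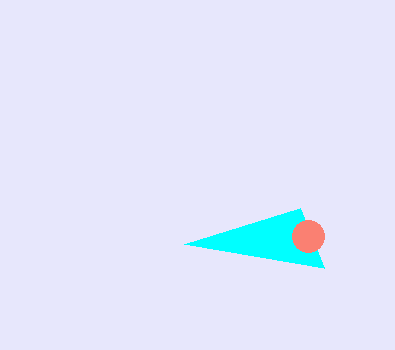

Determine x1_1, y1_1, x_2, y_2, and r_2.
x1_1 = 324, y1_1 = 268, x_2 = 308, y_2 = 236, r_2 = 16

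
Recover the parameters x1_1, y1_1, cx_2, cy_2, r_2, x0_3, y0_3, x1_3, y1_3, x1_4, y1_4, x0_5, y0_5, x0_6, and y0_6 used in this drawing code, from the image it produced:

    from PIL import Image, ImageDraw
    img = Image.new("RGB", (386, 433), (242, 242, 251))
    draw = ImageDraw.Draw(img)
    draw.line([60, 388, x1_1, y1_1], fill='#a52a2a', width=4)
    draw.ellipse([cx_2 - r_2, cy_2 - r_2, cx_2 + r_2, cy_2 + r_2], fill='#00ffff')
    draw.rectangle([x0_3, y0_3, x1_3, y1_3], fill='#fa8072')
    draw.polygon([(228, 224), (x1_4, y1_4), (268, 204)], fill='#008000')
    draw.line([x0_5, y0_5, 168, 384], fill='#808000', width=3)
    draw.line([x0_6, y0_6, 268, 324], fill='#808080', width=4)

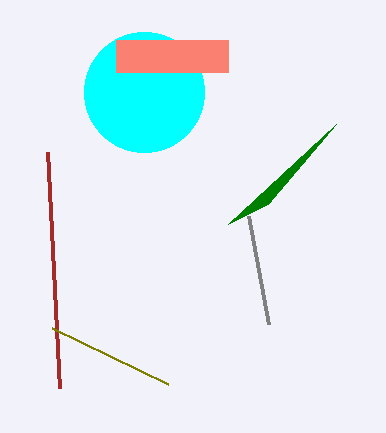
x1_1 = 48, y1_1 = 152, cx_2 = 144, cy_2 = 92, r_2 = 60, x0_3 = 116, y0_3 = 40, x1_3 = 228, y1_3 = 72, x1_4 = 336, y1_4 = 124, x0_5 = 52, y0_5 = 328, x0_6 = 248, y0_6 = 216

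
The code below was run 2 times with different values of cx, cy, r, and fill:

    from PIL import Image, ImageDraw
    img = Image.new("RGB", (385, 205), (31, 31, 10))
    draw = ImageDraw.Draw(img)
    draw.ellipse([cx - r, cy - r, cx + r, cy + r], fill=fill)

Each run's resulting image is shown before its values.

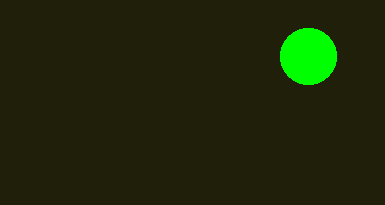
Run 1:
cx = 308; cy = 56; r = 28; fill = 'lime'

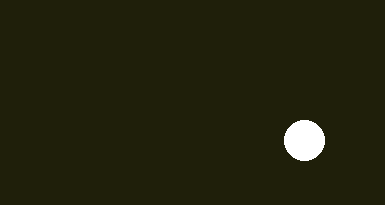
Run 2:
cx = 304
cy = 140
r = 20
fill = 'white'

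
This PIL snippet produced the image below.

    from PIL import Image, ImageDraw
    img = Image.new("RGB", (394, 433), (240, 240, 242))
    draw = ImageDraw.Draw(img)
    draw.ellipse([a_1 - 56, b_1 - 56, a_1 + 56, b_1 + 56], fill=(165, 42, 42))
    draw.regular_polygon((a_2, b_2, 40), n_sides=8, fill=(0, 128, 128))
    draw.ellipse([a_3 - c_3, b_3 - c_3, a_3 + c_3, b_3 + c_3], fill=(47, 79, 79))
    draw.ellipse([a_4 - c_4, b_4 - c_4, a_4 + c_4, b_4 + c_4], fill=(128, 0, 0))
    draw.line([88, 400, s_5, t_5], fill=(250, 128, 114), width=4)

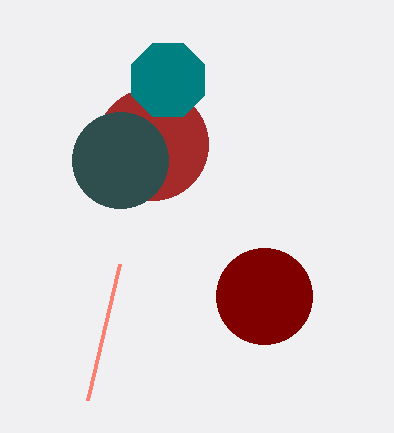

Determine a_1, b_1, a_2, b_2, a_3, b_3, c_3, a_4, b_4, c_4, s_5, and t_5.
a_1 = 152, b_1 = 144, a_2 = 168, b_2 = 80, a_3 = 120, b_3 = 160, c_3 = 48, a_4 = 264, b_4 = 296, c_4 = 48, s_5 = 120, t_5 = 264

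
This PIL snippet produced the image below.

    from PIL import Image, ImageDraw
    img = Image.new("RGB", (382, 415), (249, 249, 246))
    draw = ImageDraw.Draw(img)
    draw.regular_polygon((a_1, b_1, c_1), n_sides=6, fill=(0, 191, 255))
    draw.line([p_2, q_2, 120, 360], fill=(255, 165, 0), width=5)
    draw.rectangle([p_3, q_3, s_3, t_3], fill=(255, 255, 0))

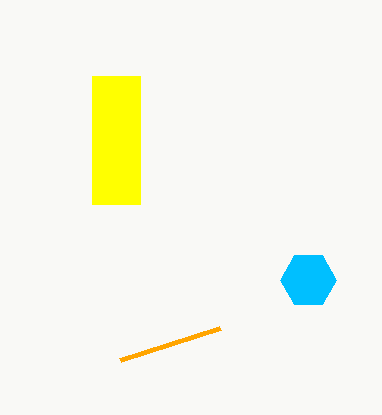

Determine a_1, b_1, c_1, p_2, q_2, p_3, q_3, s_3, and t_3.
a_1 = 308; b_1 = 280; c_1 = 28; p_2 = 220; q_2 = 328; p_3 = 92; q_3 = 76; s_3 = 140; t_3 = 204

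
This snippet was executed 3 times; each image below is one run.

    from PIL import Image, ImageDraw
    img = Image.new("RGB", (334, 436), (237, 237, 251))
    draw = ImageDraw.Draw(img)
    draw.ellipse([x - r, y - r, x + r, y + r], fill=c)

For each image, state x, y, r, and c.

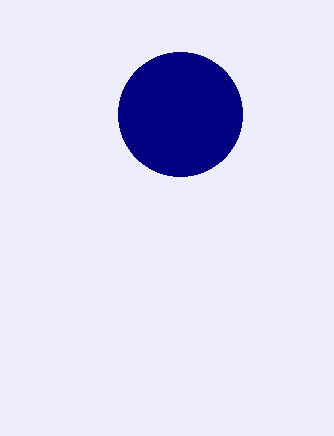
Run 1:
x = 180; y = 114; r = 62; c = 'navy'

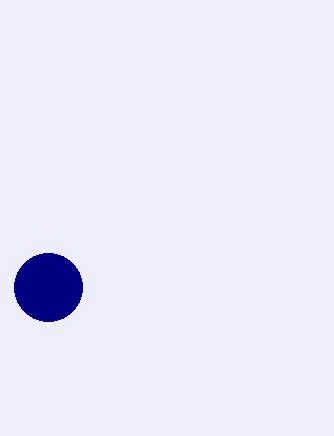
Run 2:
x = 48
y = 287
r = 34
c = 'navy'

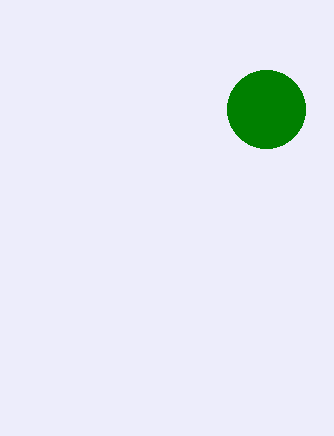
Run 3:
x = 266; y = 109; r = 39; c = 'green'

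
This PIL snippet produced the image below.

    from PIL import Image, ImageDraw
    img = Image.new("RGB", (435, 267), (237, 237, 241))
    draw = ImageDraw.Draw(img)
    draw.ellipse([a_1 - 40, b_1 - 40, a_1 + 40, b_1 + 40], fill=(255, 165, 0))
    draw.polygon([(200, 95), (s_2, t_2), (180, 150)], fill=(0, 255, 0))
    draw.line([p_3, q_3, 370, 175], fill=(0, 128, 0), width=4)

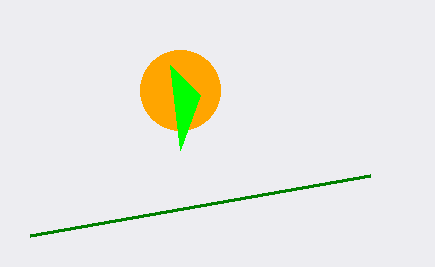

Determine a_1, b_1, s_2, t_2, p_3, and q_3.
a_1 = 180, b_1 = 90, s_2 = 170, t_2 = 65, p_3 = 30, q_3 = 235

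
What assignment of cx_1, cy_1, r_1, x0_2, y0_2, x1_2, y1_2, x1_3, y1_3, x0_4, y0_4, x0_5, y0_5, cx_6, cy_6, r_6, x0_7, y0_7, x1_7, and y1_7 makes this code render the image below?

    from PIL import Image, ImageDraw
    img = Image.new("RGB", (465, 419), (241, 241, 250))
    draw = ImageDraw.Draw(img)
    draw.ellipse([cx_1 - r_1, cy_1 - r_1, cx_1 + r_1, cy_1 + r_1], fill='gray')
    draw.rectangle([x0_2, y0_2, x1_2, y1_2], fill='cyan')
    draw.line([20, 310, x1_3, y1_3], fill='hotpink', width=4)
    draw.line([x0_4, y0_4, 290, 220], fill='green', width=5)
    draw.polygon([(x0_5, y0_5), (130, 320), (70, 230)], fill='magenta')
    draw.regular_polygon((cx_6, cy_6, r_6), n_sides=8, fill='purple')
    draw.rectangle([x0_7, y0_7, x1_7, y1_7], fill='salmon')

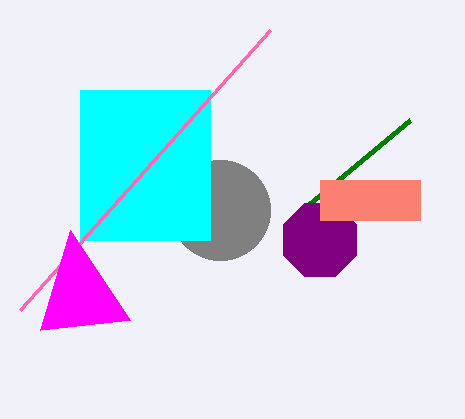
cx_1 = 220, cy_1 = 210, r_1 = 50, x0_2 = 80, y0_2 = 90, x1_2 = 210, y1_2 = 240, x1_3 = 270, y1_3 = 30, x0_4 = 410, y0_4 = 120, x0_5 = 40, y0_5 = 330, cx_6 = 320, cy_6 = 240, r_6 = 40, x0_7 = 320, y0_7 = 180, x1_7 = 420, y1_7 = 220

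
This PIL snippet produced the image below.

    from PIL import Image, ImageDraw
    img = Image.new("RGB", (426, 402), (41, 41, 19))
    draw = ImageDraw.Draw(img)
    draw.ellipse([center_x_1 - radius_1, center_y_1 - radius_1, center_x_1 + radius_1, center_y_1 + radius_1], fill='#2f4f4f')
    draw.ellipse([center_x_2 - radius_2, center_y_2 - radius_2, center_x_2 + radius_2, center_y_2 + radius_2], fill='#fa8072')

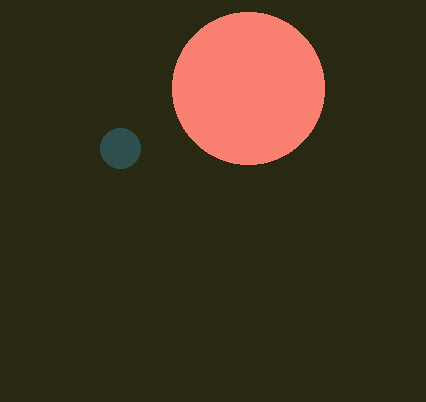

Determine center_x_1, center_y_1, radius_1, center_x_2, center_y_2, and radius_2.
center_x_1 = 120
center_y_1 = 148
radius_1 = 20
center_x_2 = 248
center_y_2 = 88
radius_2 = 76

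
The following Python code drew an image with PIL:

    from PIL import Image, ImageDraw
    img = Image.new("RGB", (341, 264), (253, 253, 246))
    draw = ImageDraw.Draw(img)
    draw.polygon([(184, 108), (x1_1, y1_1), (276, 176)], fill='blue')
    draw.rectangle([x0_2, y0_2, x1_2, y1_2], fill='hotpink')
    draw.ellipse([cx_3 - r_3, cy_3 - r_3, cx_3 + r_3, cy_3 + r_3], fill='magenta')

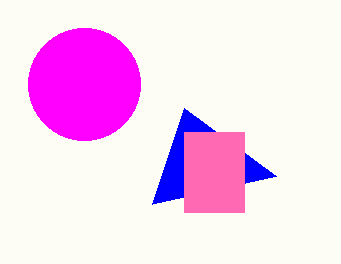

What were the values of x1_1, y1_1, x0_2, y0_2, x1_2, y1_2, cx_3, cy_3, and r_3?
x1_1 = 152
y1_1 = 204
x0_2 = 184
y0_2 = 132
x1_2 = 244
y1_2 = 212
cx_3 = 84
cy_3 = 84
r_3 = 56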